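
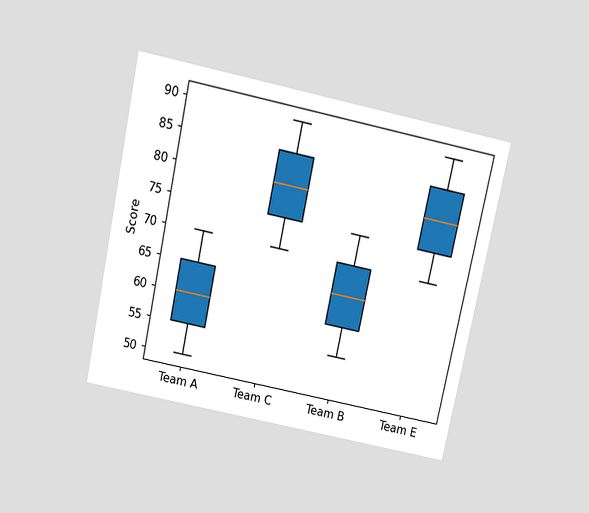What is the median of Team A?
The chart is tilted about 12° clockwise and viewed slightly from above. The median line in the Team A box sits at 60.

60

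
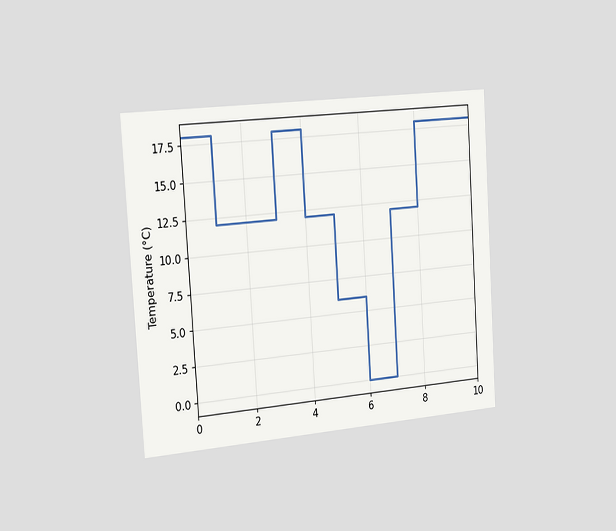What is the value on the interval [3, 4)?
The chart is tilted about 4° counter-clockwise and viewed slightly from the left. On [3, 4) the step sits at 18°C.

18°C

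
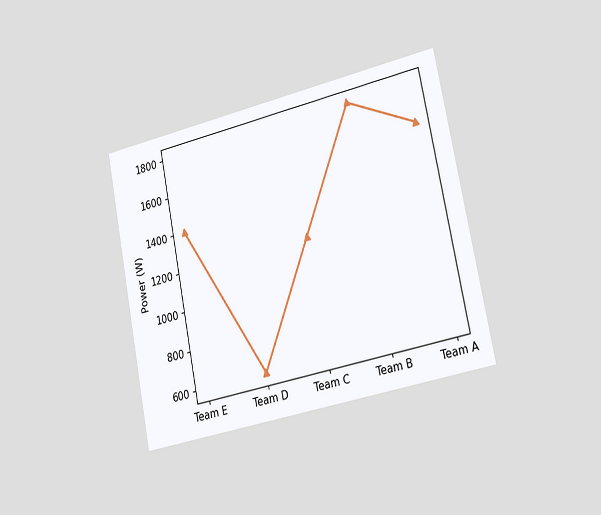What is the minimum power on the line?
600W

The chart is tilted about 11° counter-clockwise and viewed slightly from the right. The lowest point is at Team D, and reading across to the y-axis gives 600W.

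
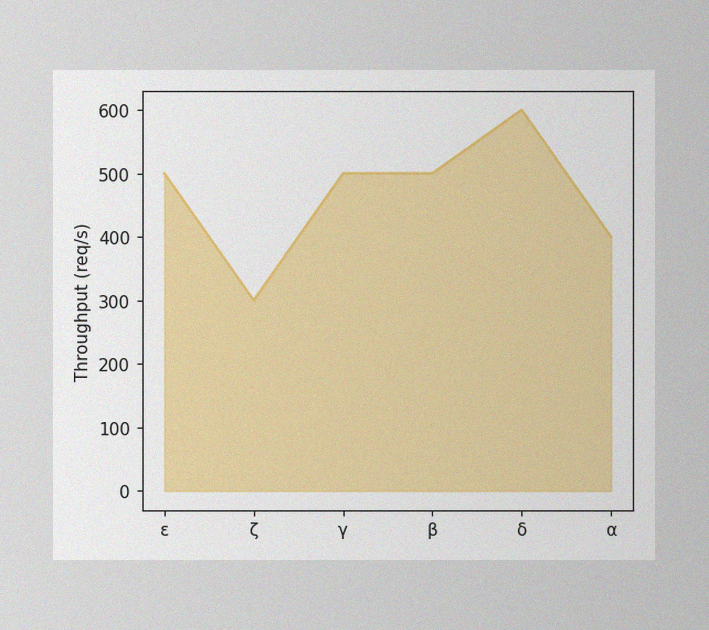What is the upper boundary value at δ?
The image has some photo noise and uneven lighting. At δ the upper boundary is at 600req/s.

600req/s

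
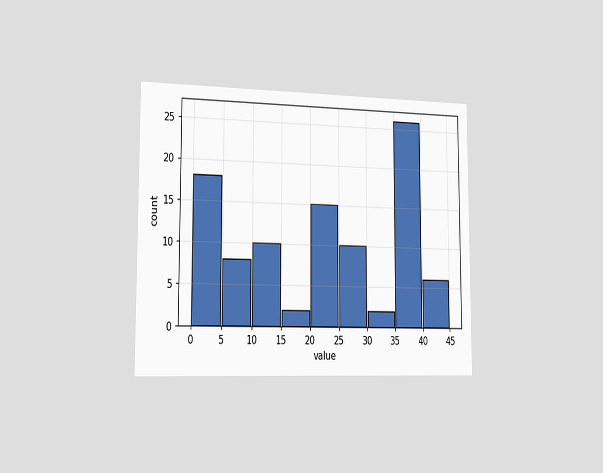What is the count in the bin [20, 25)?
15

The chart is viewed slightly from the left. The [20, 25) bin has height 15.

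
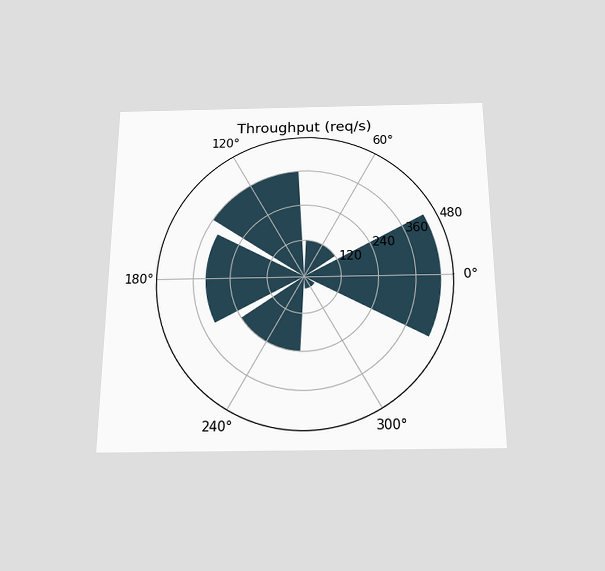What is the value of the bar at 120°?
360req/s

The chart is viewed slightly from below. The bar at 120° reaches 360req/s on the radial axis.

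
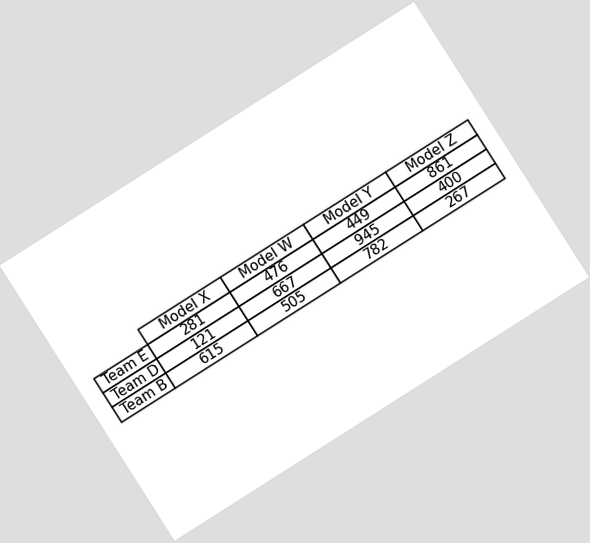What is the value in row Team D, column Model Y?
945

The chart is tilted about 32° counter-clockwise. The (Team D, Model Y) cell reads 945.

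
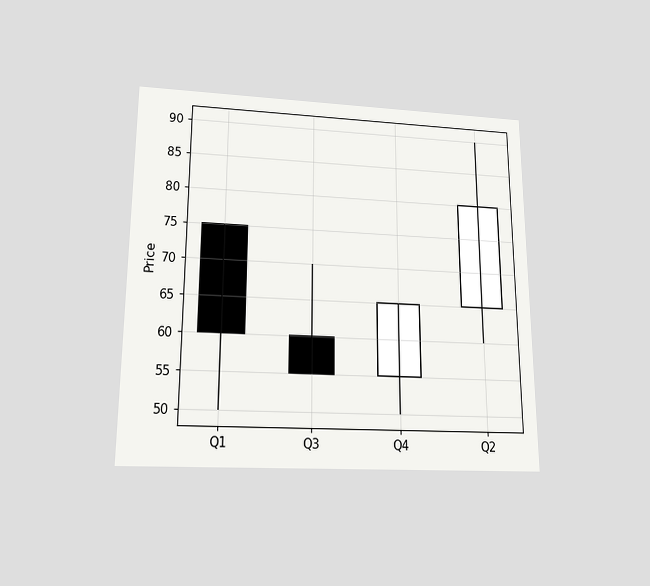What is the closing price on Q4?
65

The chart is viewed slightly from below. The Q4 candle closes at 65.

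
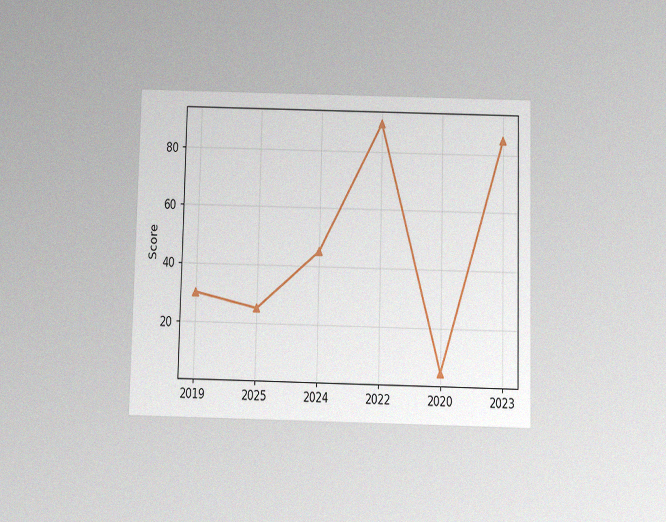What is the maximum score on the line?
90

The chart is viewed slightly from below, with some photo noise. The highest point is at 2022, and reading across to the y-axis gives 90.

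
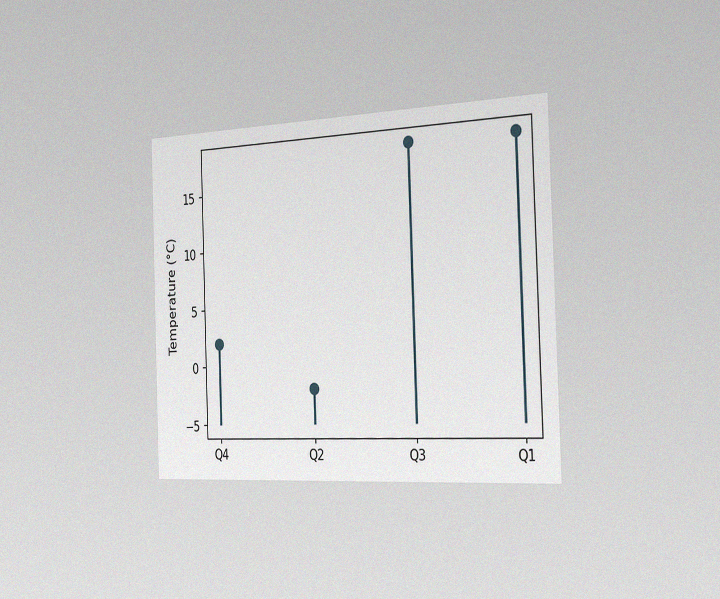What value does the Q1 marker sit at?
18°C

The chart is tilted about 2° counter-clockwise and viewed slightly from the right, with some photo noise. The Q1 marker sits at 18°C.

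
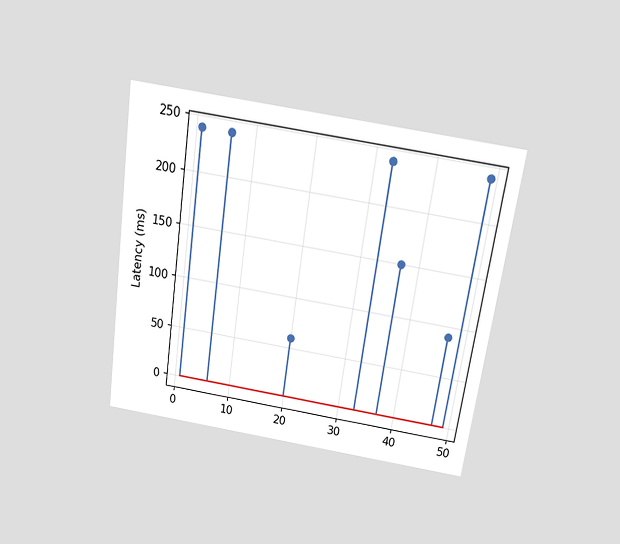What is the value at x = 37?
The chart is tilted about 8° clockwise and viewed slightly from above. The stem at x=37 reaches 150ms.

150ms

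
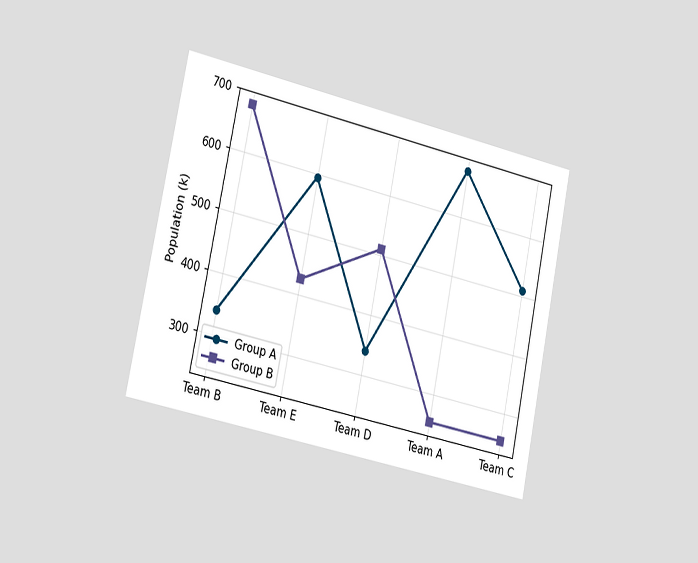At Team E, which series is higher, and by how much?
The chart is tilted about 12° clockwise and viewed slightly from the left. At Team E, Group A sits above the other line by 170k.

Group A, by 170k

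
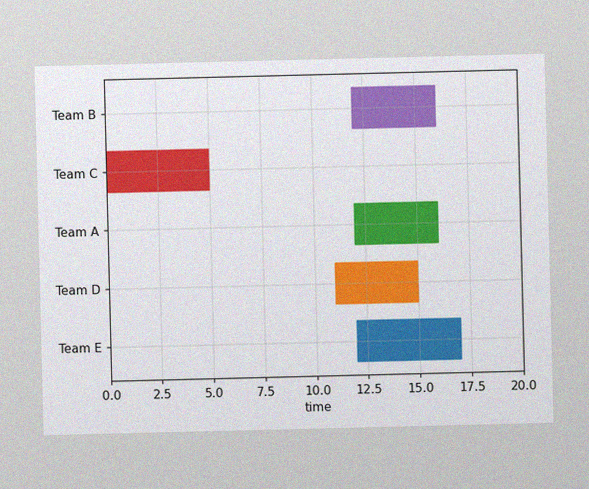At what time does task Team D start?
11

The image has some photo noise and uneven lighting. The Team D bar begins at t=11.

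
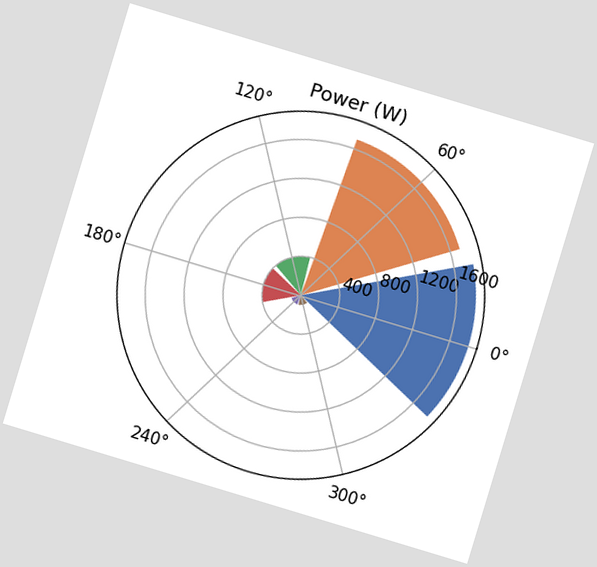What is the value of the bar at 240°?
The chart is tilted about 17° clockwise. The bar at 240° reaches 100W on the radial axis.

100W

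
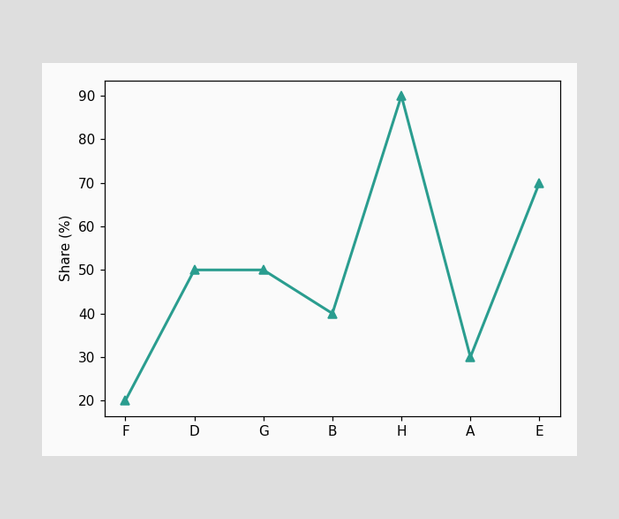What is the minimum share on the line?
20%

The lowest point is at F, and reading across to the y-axis gives 20%.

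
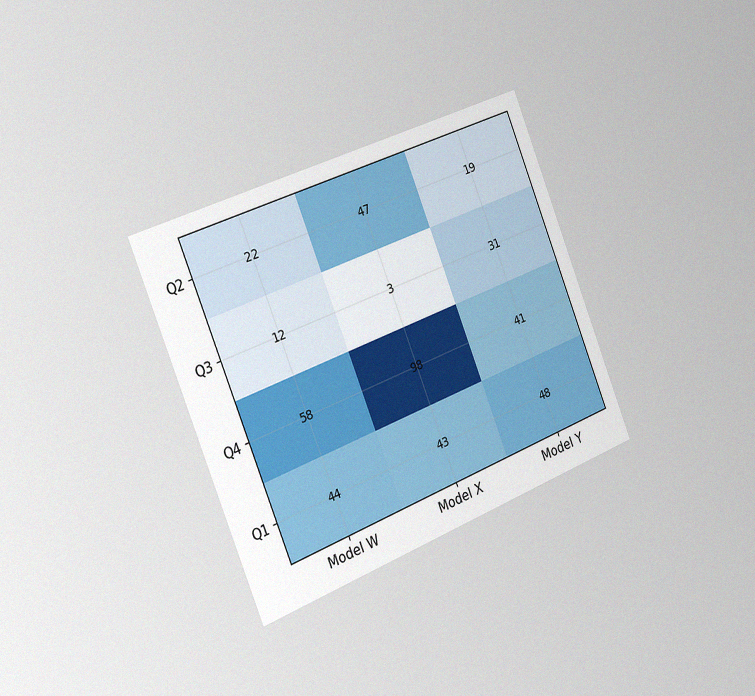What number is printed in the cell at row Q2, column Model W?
The chart is tilted about 22° counter-clockwise and viewed slightly from the left, with some photo noise. The (Q2, Model W) cell reads 22.

22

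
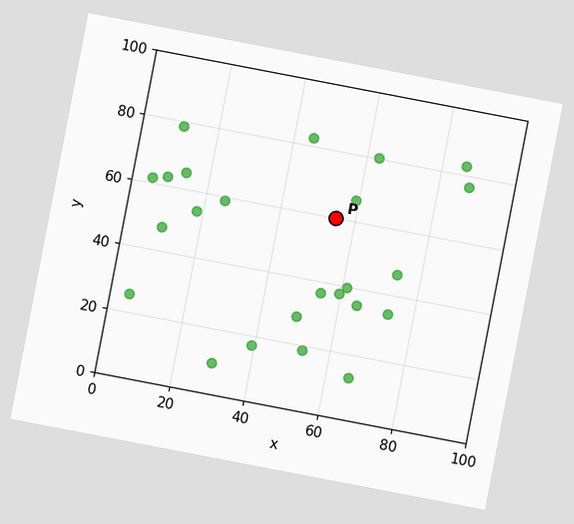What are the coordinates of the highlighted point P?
The chart is tilted about 11° clockwise. Following the gridlines from P to each axis, P sits at (55, 60).

(55, 60)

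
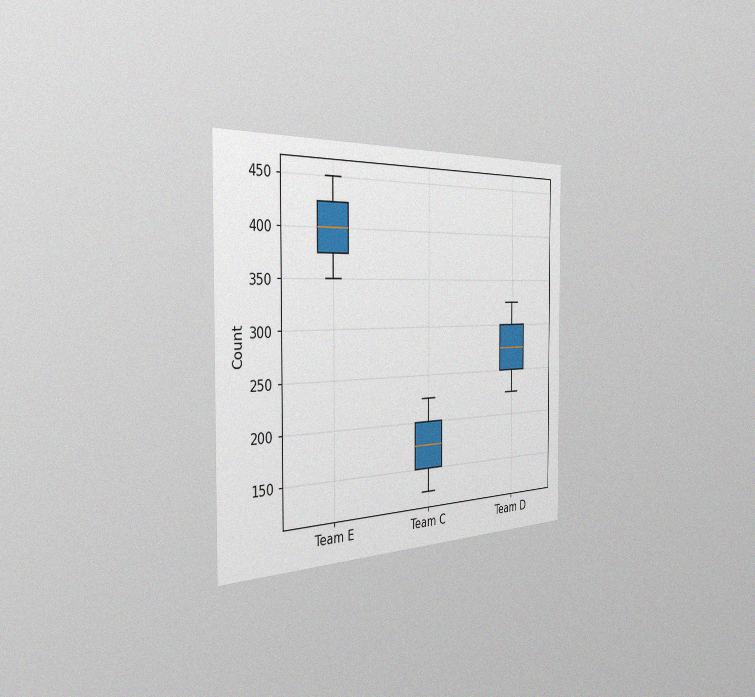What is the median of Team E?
The chart is viewed slightly from the left, with some photo noise. The median line in the Team E box sits at 400.

400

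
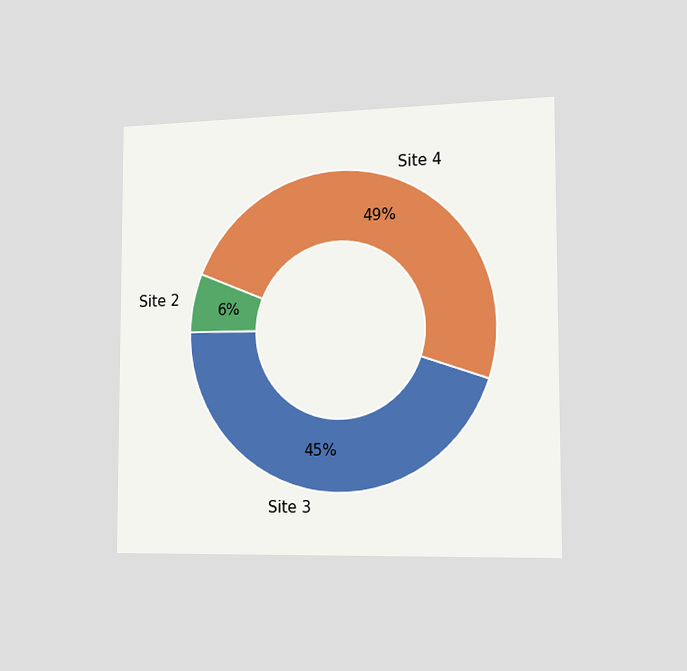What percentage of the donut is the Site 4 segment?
The chart is viewed slightly from the right. The Site 4 segment takes up 49% of the ring.

49%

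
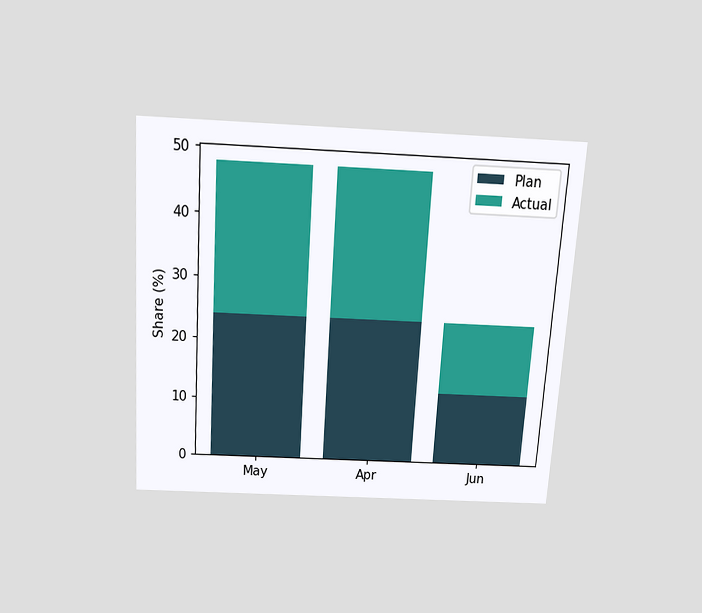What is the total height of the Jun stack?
24%

The chart is tilted about 4° clockwise and viewed slightly from above. The Jun stack's top reaches 24% on the y-axis.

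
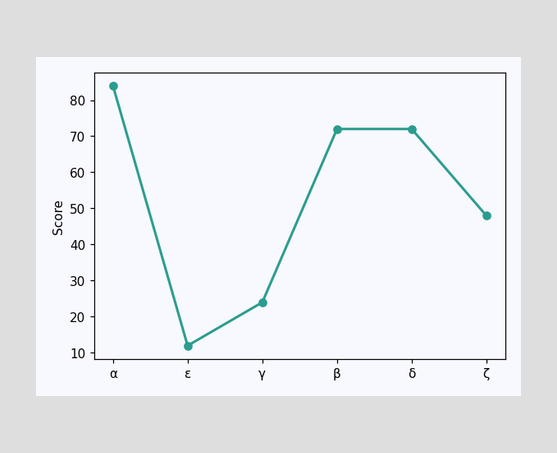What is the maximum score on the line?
84

The highest point is at α, and reading across to the y-axis gives 84.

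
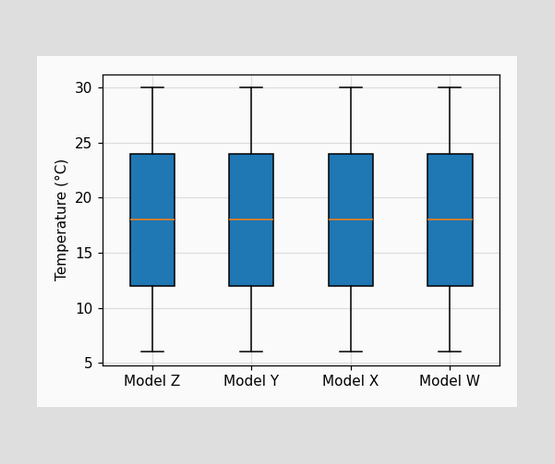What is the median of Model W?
The median line in the Model W box sits at 18°C.

18°C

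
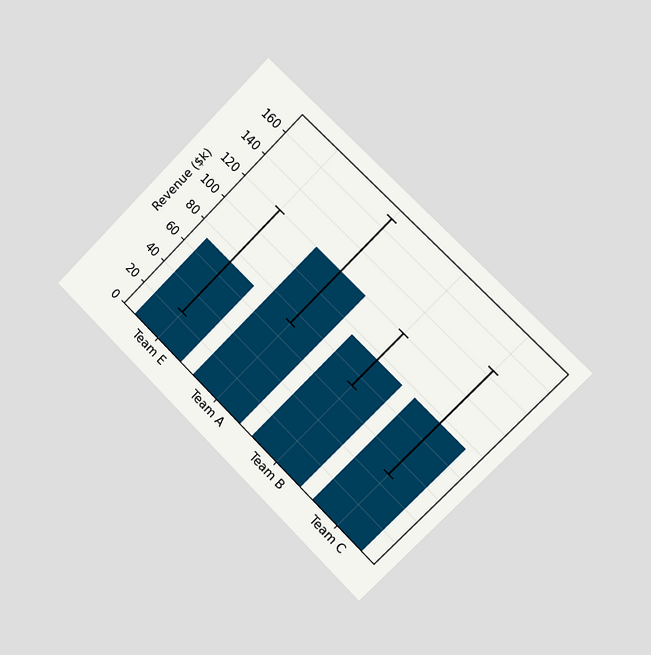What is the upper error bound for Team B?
$120k

The chart is tilted about 45° clockwise and viewed slightly from the right. The Team B bar's upper whisker reaches $120k.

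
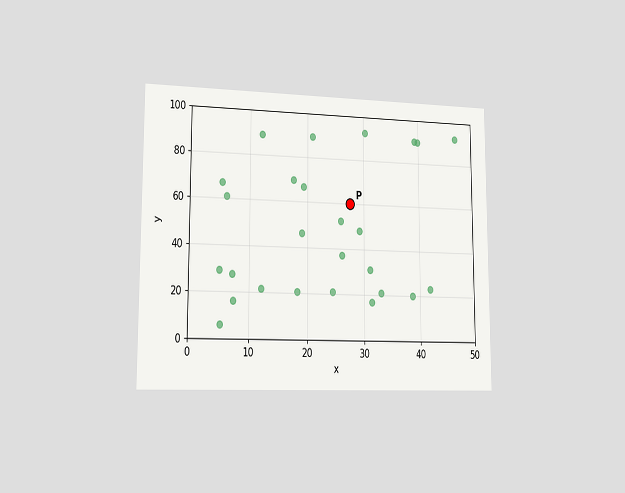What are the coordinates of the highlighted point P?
The chart is viewed slightly from the left. Following the gridlines from P to each axis, P sits at (27.5, 60).

(27.5, 60)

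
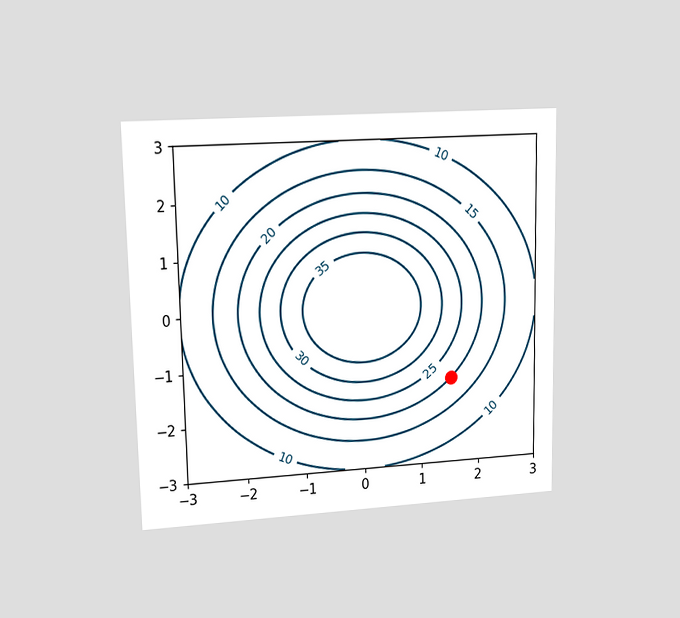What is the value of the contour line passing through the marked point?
The chart is viewed at a slight angle. The marked point sits on the contour labelled 20.

20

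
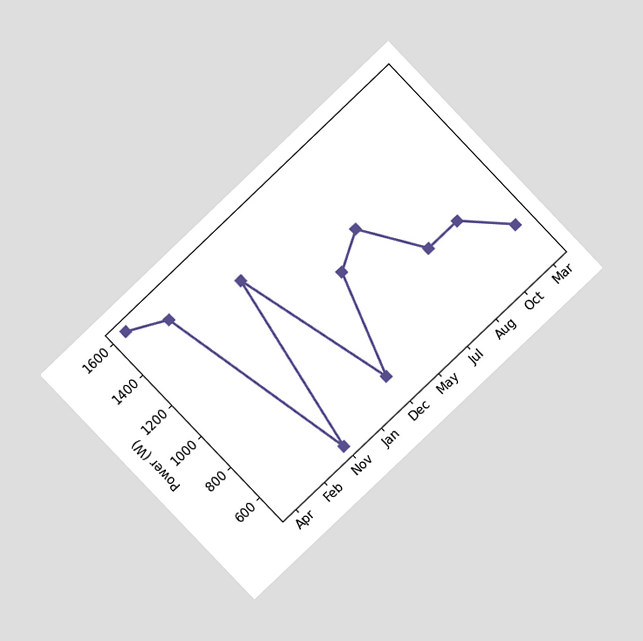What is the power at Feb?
The chart is tilted about 44° counter-clockwise and viewed at a slight angle. At Feb, the line is at 1500W.

1500W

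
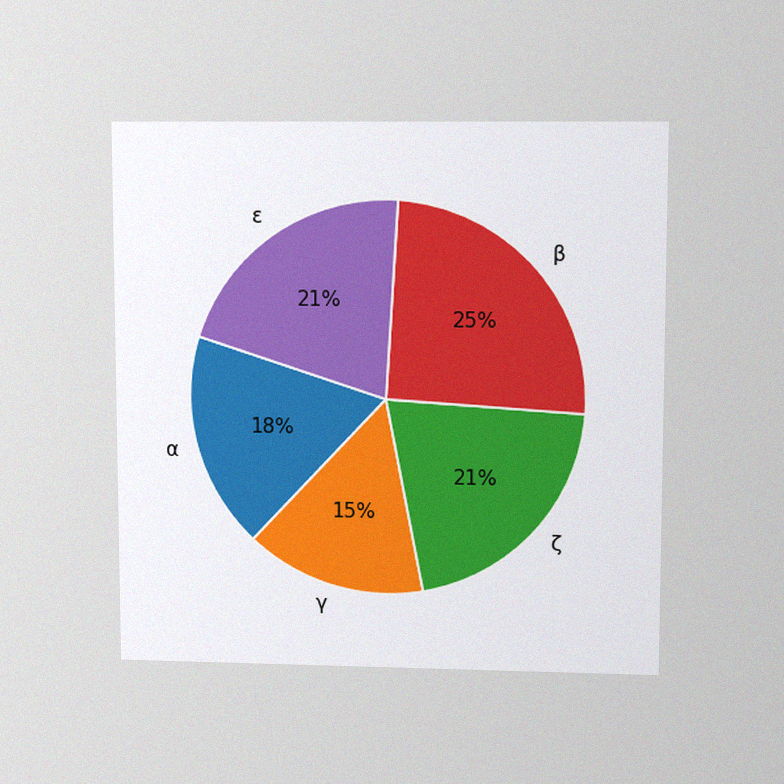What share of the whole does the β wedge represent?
25%

The chart is viewed at a slight angle, with some photo noise. The β slice takes up 25% of the pie.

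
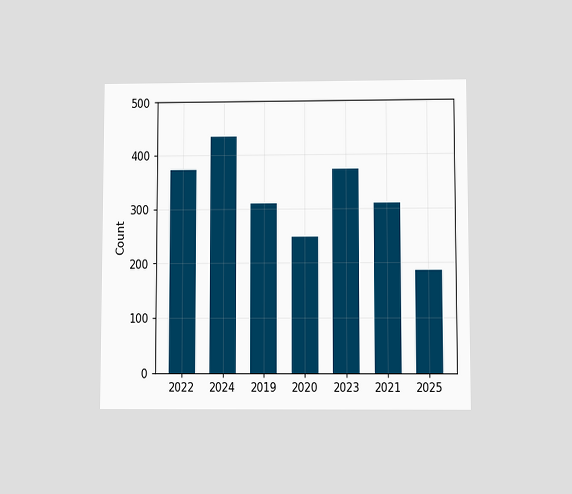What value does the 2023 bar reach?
372

The chart is viewed slightly from below. Reading along the chart's y-axis, the 2023 bar reaches 372.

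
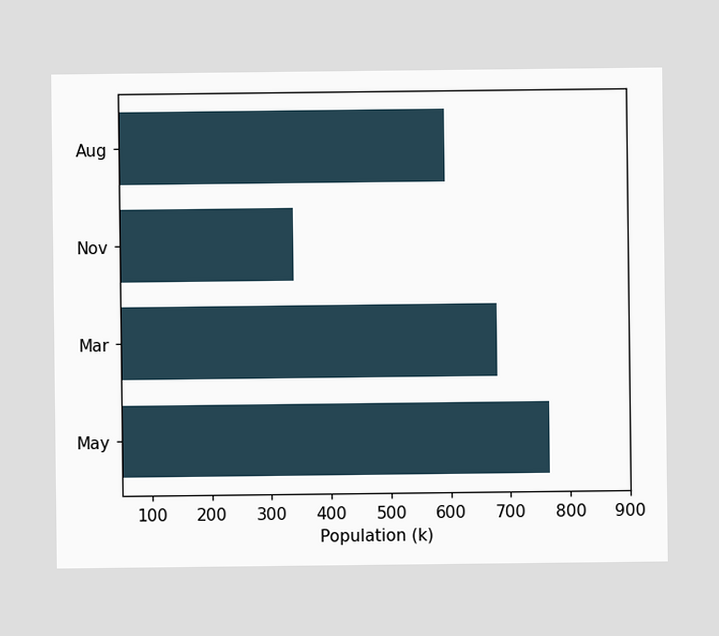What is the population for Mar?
Reading along the chart's x-axis, the Mar bar reaches 680k.

680k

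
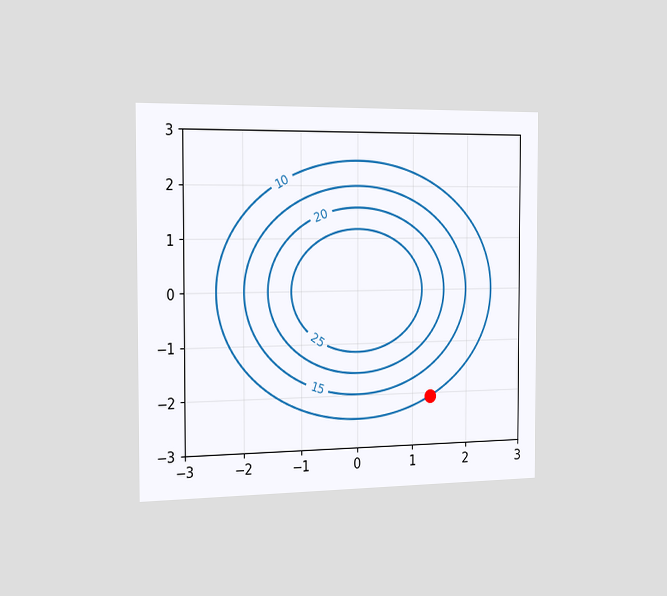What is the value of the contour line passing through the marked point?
10

The chart is viewed slightly from the left. The marked point sits on the contour labelled 10.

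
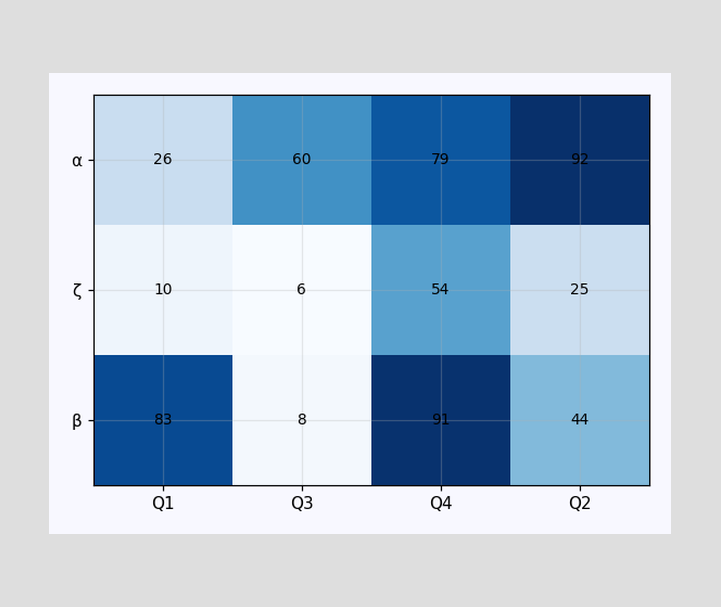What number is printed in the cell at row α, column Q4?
The (α, Q4) cell reads 79.

79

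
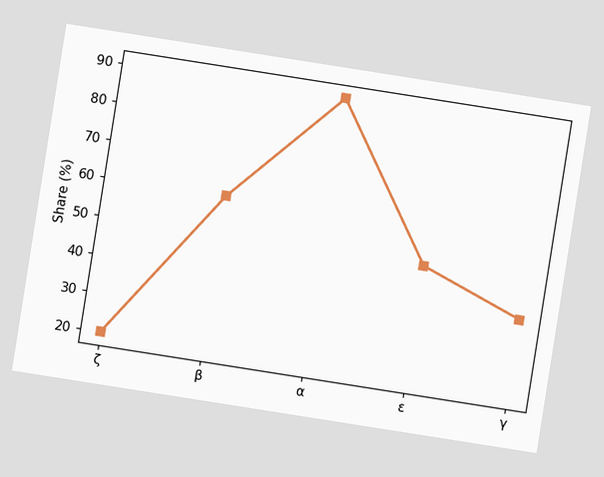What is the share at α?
The chart is tilted about 9° clockwise. At α, the line is at 90%.

90%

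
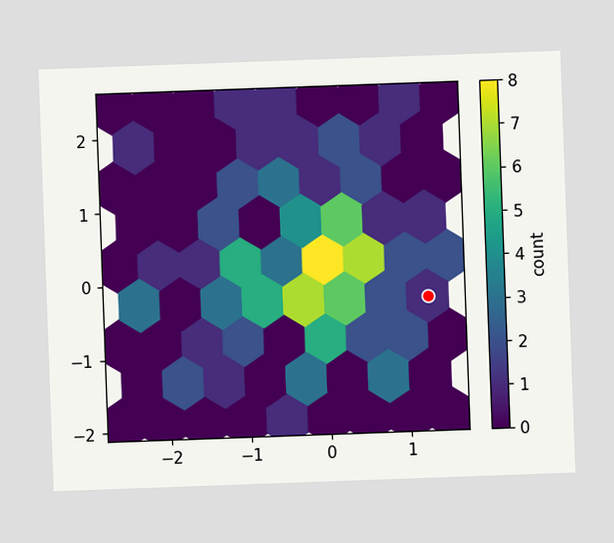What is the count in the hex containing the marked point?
1

The chart is tilted about 2° counter-clockwise. The marked hex reads 1 on the colorbar.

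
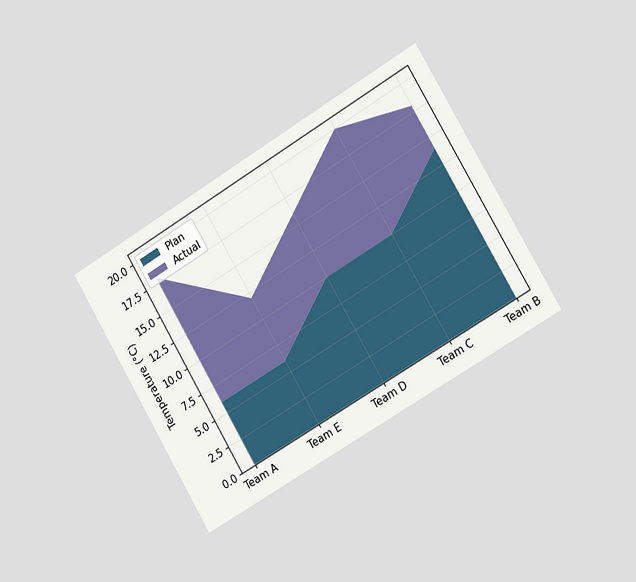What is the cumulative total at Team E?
12°C

The chart is tilted about 31° counter-clockwise and viewed slightly from the right. The stacked total at Team E reaches 12°C.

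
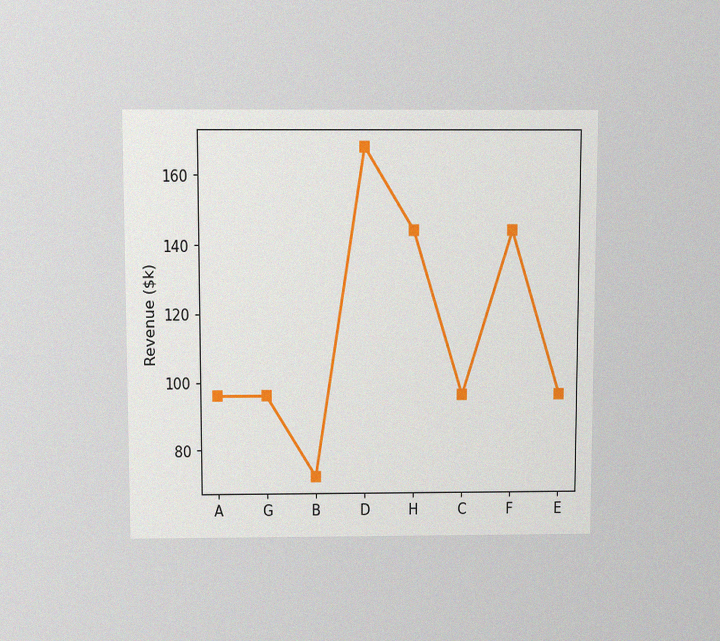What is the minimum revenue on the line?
$72k

The chart is viewed slightly from above, with some photo noise. The lowest point is at B, and reading across to the y-axis gives $72k.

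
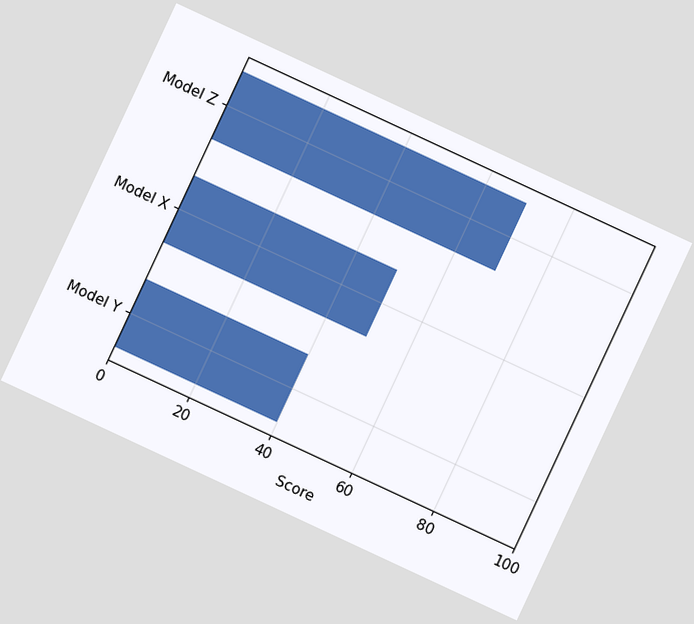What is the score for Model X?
The chart is tilted about 25° clockwise. Reading along the chart's x-axis, the Model X bar reaches 50.

50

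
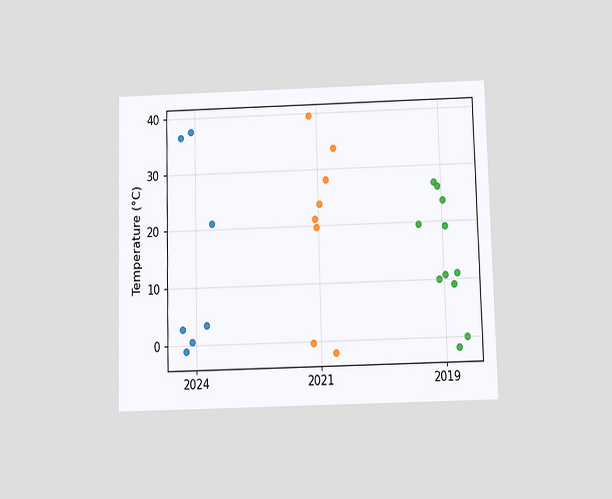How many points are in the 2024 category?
7

The chart is viewed slightly from below. Counting the markers in the 2024 column gives 7.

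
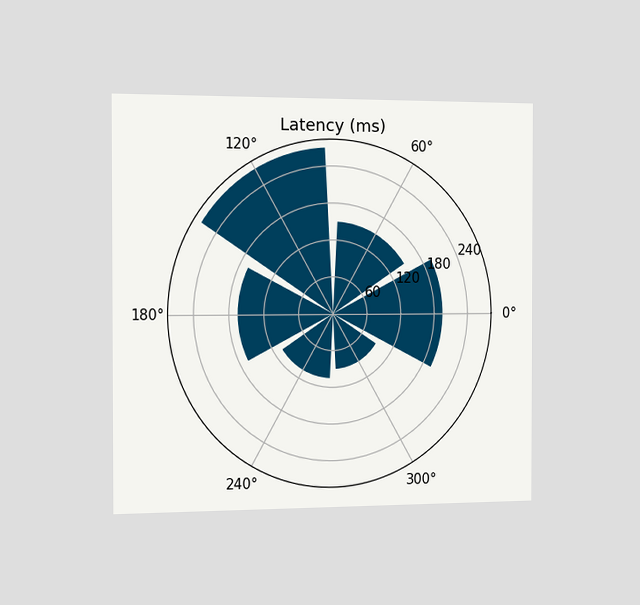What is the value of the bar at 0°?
195ms

The chart is viewed slightly from the left. The bar at 0° reaches 195ms on the radial axis.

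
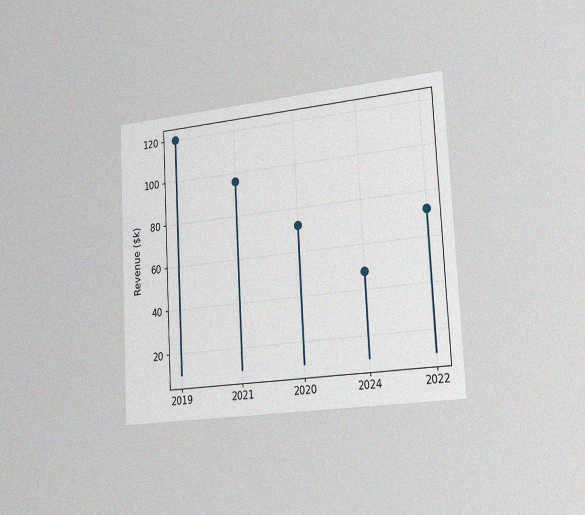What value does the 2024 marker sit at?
The chart is tilted about 3° counter-clockwise and viewed slightly from the right, with some photo noise. The 2024 marker sits at $48k.

$48k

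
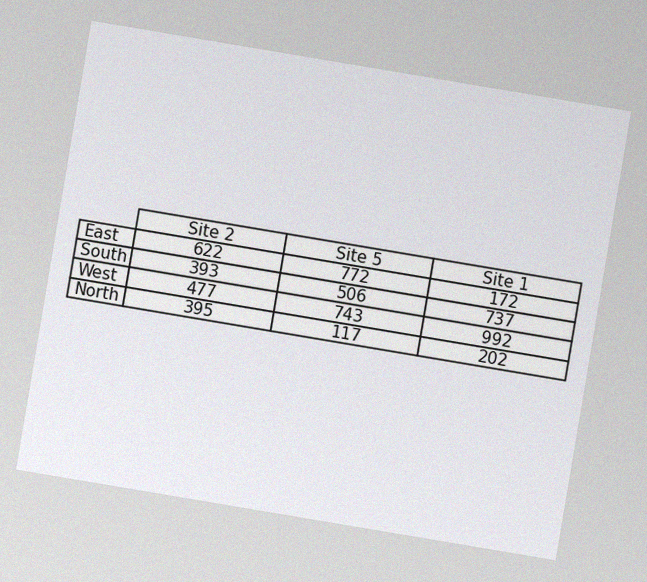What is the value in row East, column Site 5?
772

The chart is tilted about 10° clockwise, with some photo noise. The (East, Site 5) cell reads 772.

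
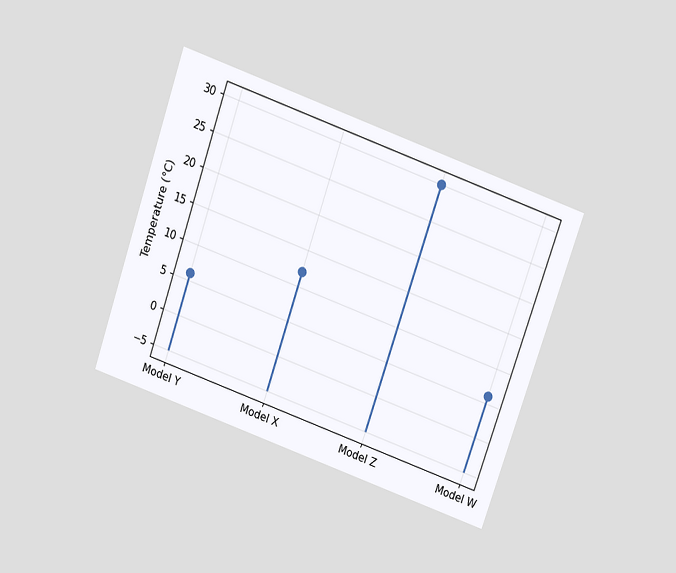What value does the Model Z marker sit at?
The chart is tilted about 19° clockwise and viewed slightly from above. The Model Z marker sits at 30°C.

30°C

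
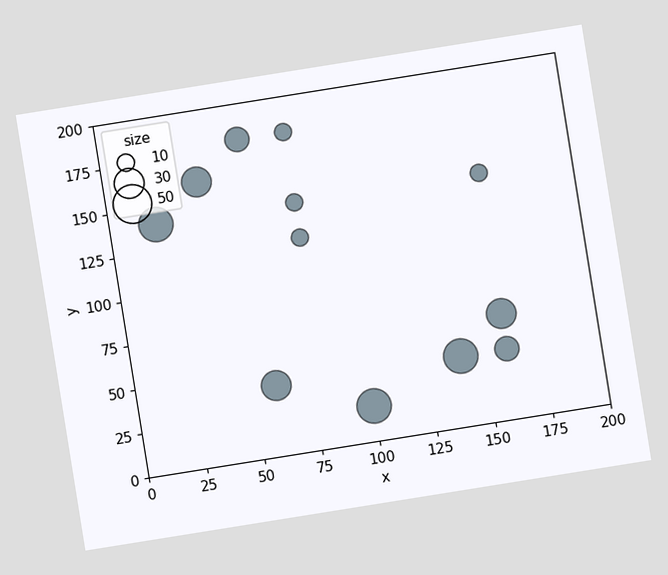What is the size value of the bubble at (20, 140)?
The chart is tilted about 9° counter-clockwise. Matching the bubble at (20, 140) against the size legend gives 40.

40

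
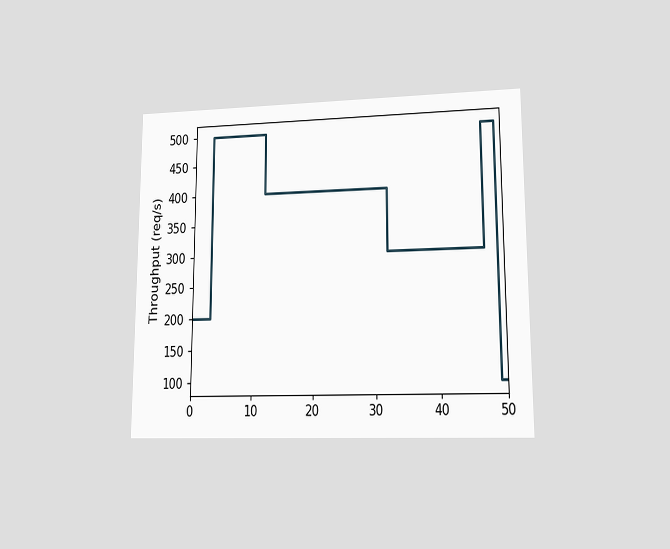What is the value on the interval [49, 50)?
The chart is viewed at a slight angle. On [49, 50) the step sits at 100req/s.

100req/s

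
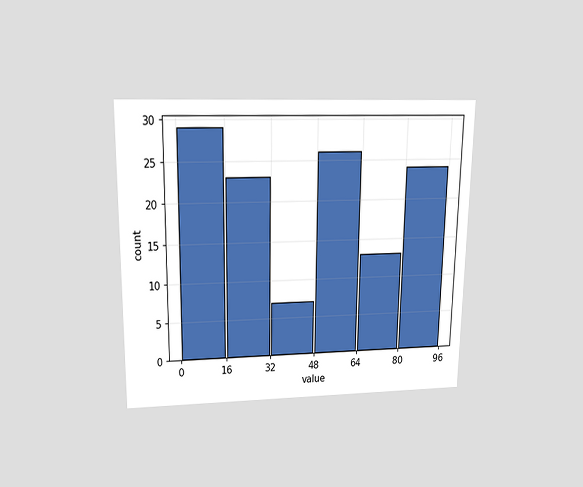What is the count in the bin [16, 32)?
The chart is viewed slightly from above. The [16, 32) bin has height 23.

23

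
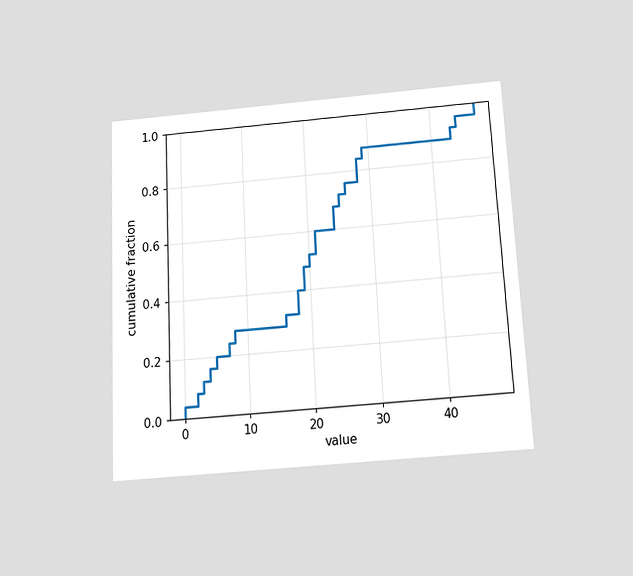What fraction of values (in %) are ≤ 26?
76%

The chart is tilted about 3° counter-clockwise and viewed slightly from below. At x=26 the ECDF step is at 76%.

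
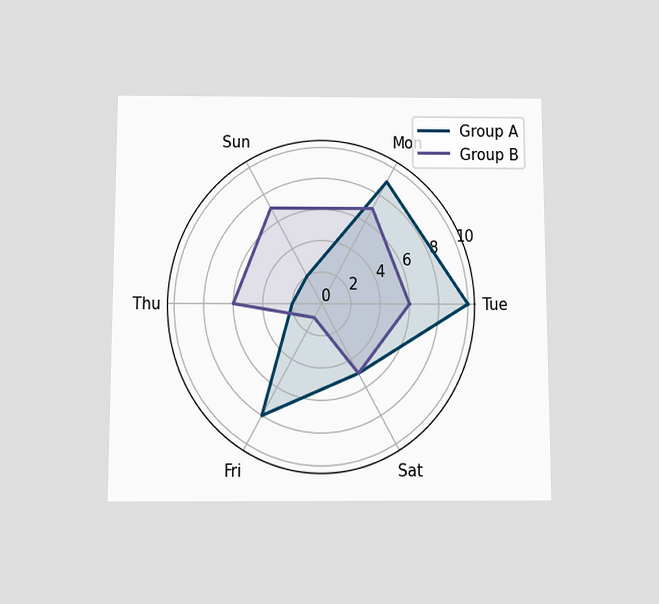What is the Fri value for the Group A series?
8

The chart is viewed slightly from below. On the Fri axis, Group A reaches 8.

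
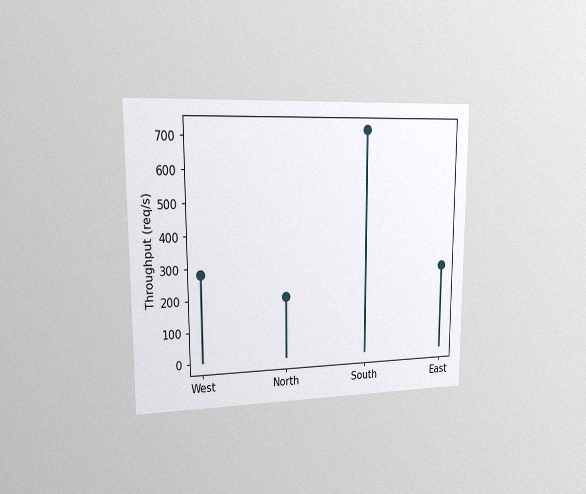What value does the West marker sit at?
The chart is viewed slightly from the left, with some photo noise. The West marker sits at 280req/s.

280req/s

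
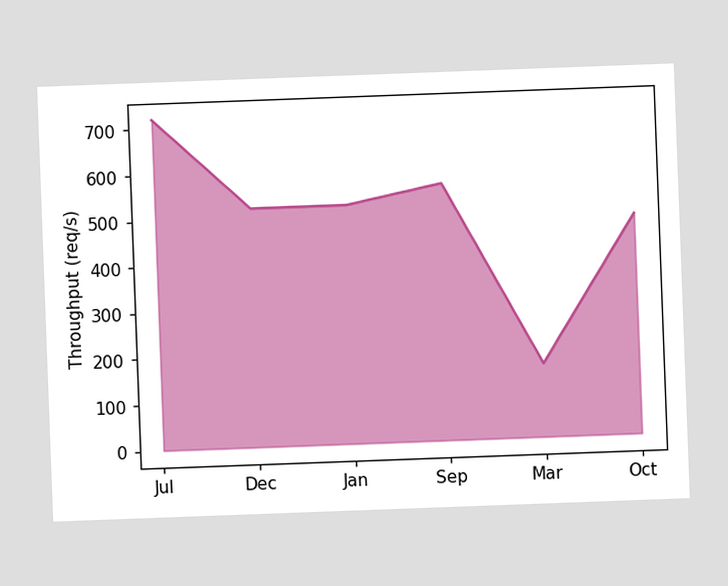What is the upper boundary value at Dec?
The chart is tilted about 2° counter-clockwise. At Dec the upper boundary is at 520req/s.

520req/s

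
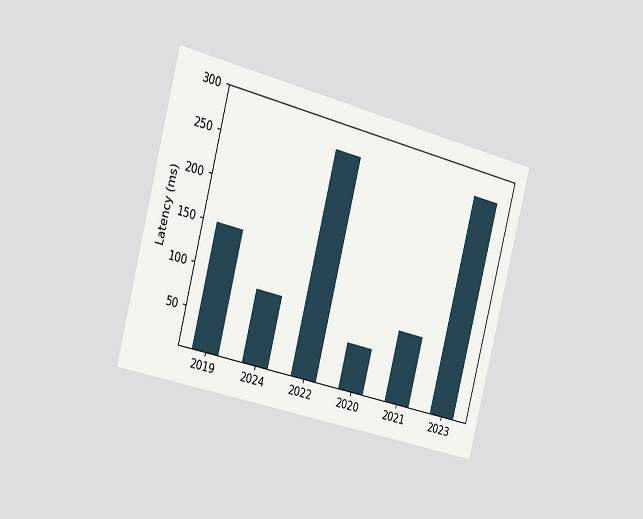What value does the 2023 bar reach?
270ms

The chart is tilted about 14° clockwise and viewed slightly from the left. Reading along the chart's y-axis, the 2023 bar reaches 270ms.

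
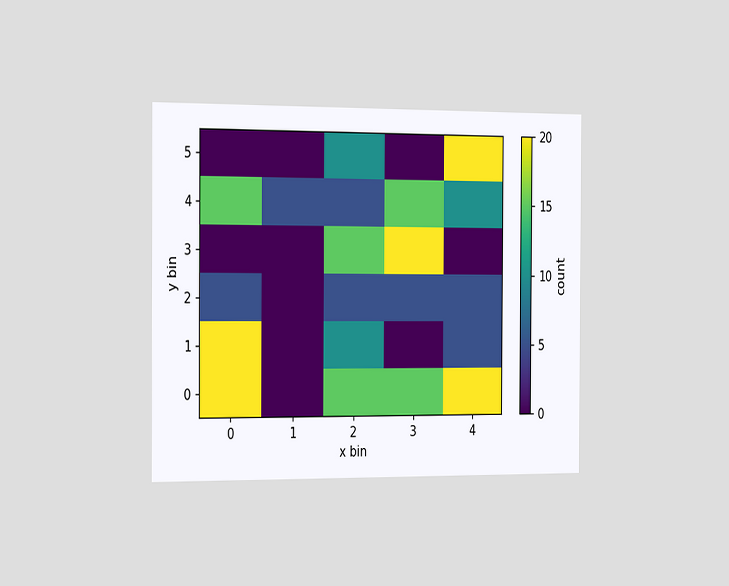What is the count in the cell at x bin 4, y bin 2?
5

The chart is viewed slightly from the left. Matching the cell (4, 2) against the colorbar gives 5.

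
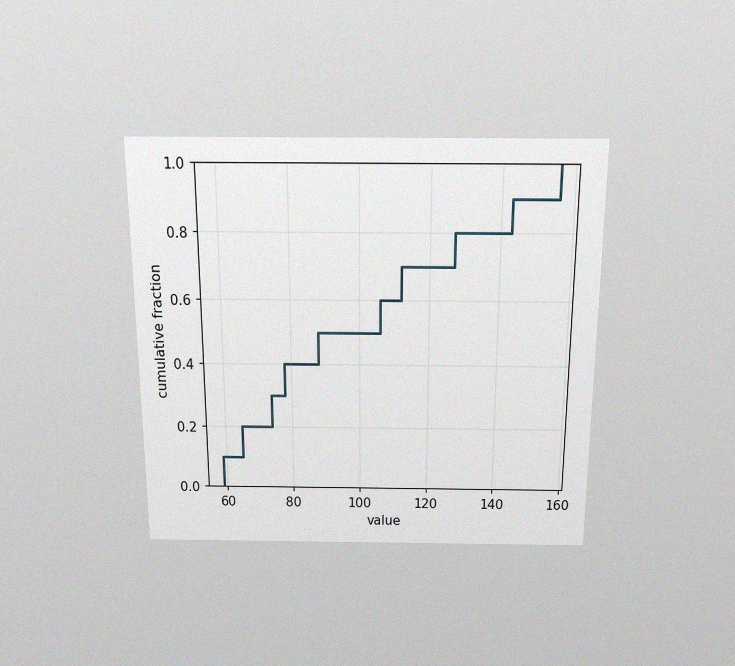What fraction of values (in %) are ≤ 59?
10%

The chart is viewed slightly from above, with some photo noise. At x=59 the ECDF step is at 10%.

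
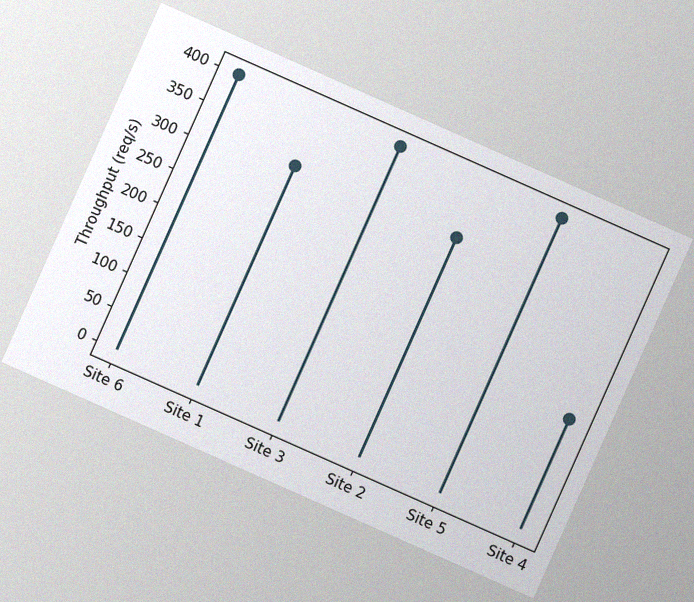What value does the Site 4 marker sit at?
160req/s

The chart is tilted about 24° clockwise, with some photo noise. The Site 4 marker sits at 160req/s.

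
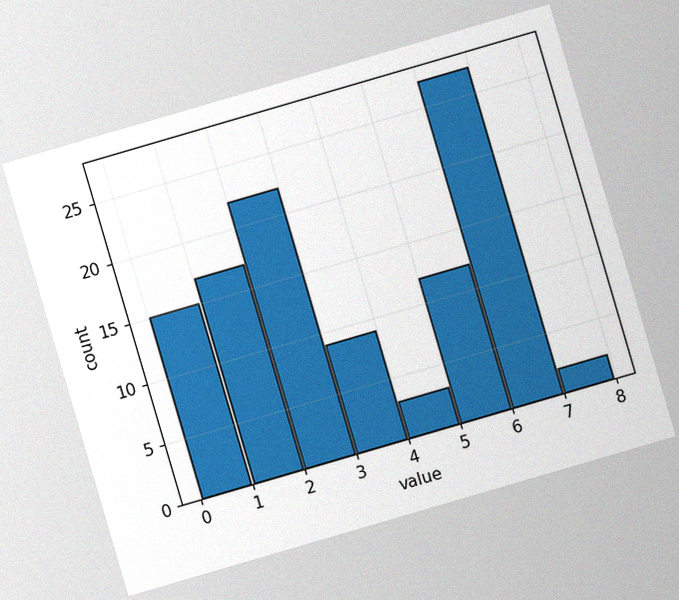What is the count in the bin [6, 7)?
27

The chart is tilted about 16° counter-clockwise, with some photo noise. The [6, 7) bin has height 27.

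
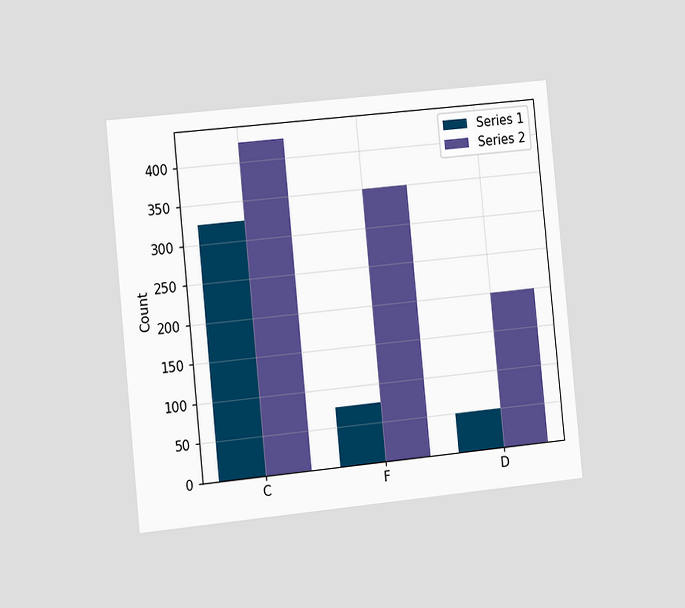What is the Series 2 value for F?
The chart is tilted about 6° counter-clockwise and viewed at a slight angle. The Series 2 bar at F reaches 350 on the y-axis.

350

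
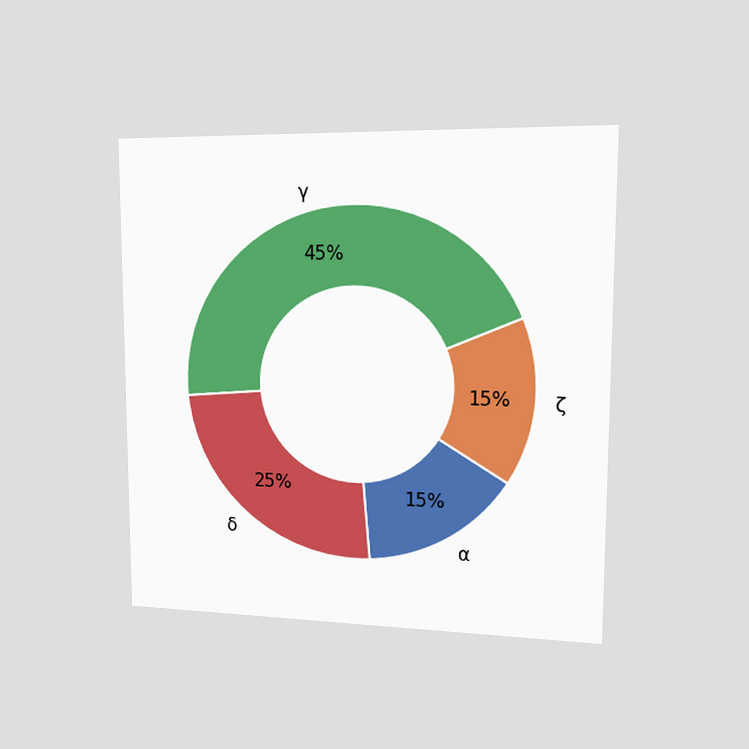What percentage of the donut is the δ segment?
25%

The chart is viewed slightly from the right. The δ segment takes up 25% of the ring.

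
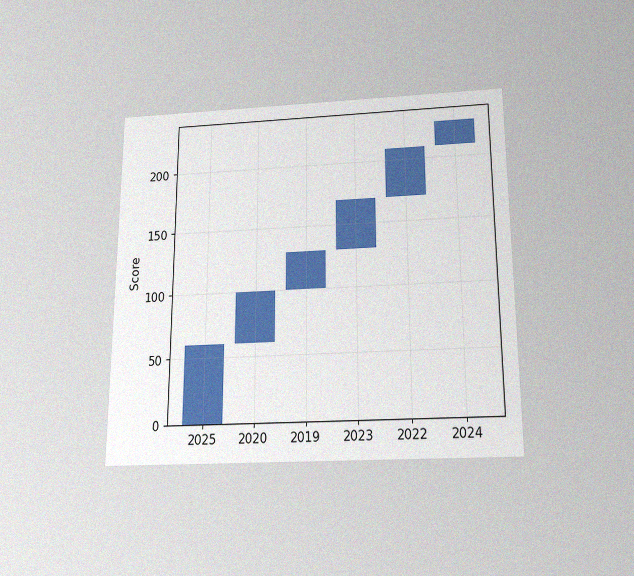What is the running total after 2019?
The chart is viewed slightly from below, with some photo noise. After 2019 the running total reaches 130.

130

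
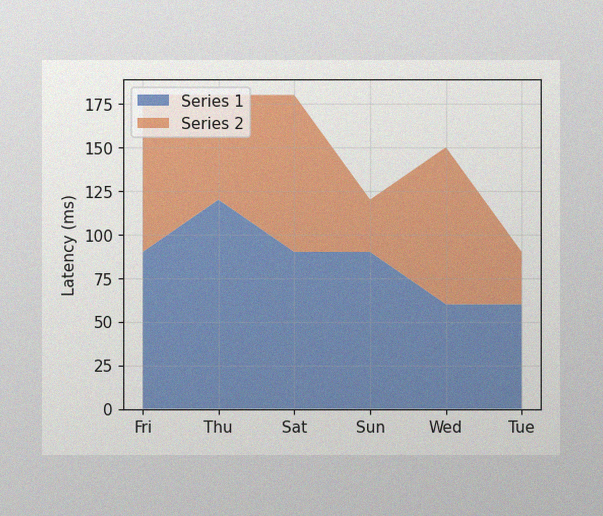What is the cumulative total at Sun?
The image has some photo noise and uneven lighting. The stacked total at Sun reaches 120ms.

120ms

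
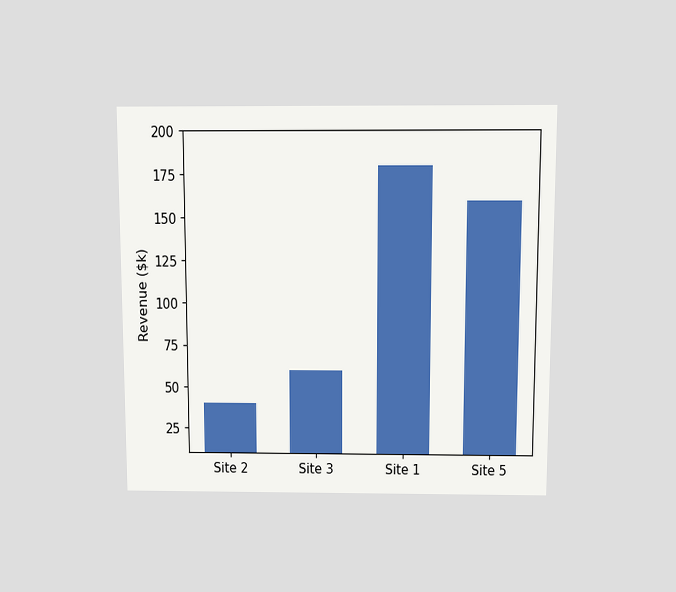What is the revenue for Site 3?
$60k

The chart is viewed slightly from above. Reading along the chart's y-axis, the Site 3 bar reaches $60k.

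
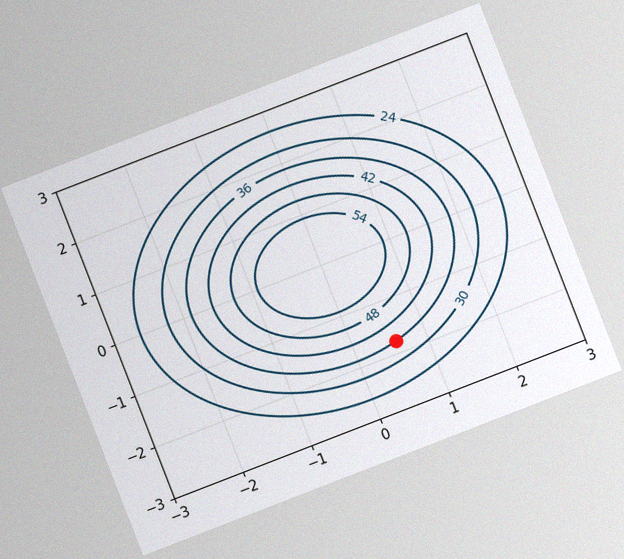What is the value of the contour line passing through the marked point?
36

The chart is tilted about 21° counter-clockwise, with some photo noise. The marked point sits on the contour labelled 36.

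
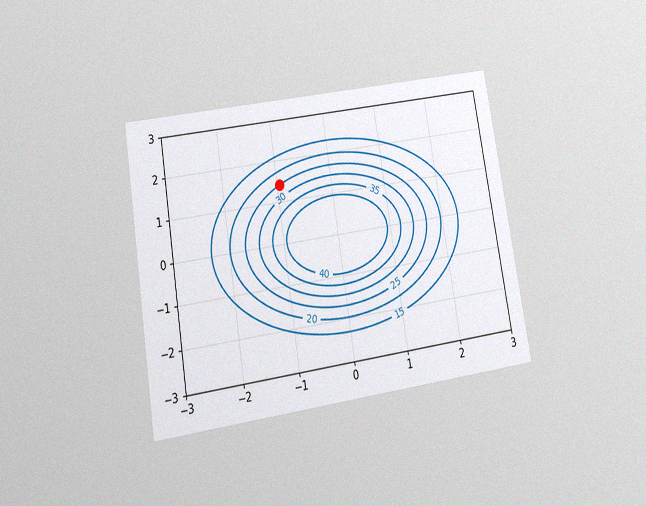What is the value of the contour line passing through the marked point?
25

The chart is tilted about 9° counter-clockwise and viewed at a slight angle, with some photo noise. The marked point sits on the contour labelled 25.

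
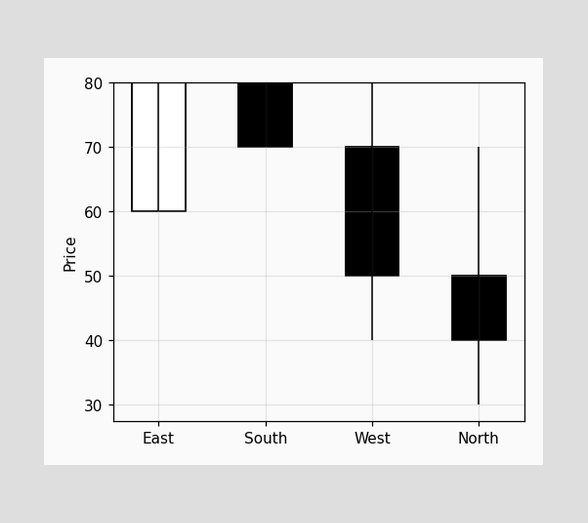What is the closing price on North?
40

The North candle closes at 40.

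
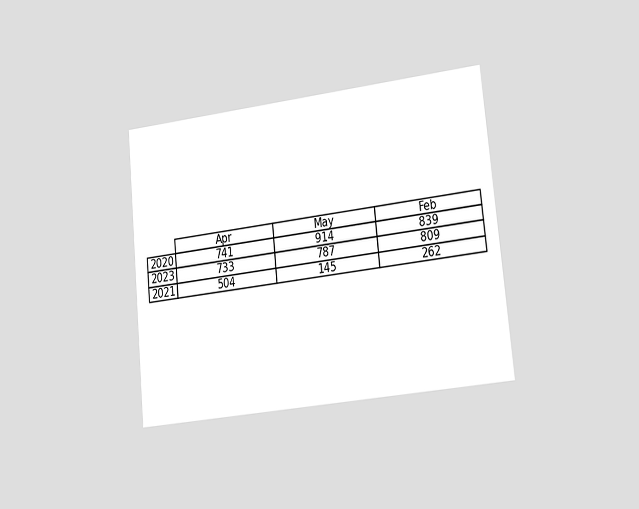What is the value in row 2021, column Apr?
The chart is tilted about 6° counter-clockwise and viewed slightly from the right. The (2021, Apr) cell reads 504.

504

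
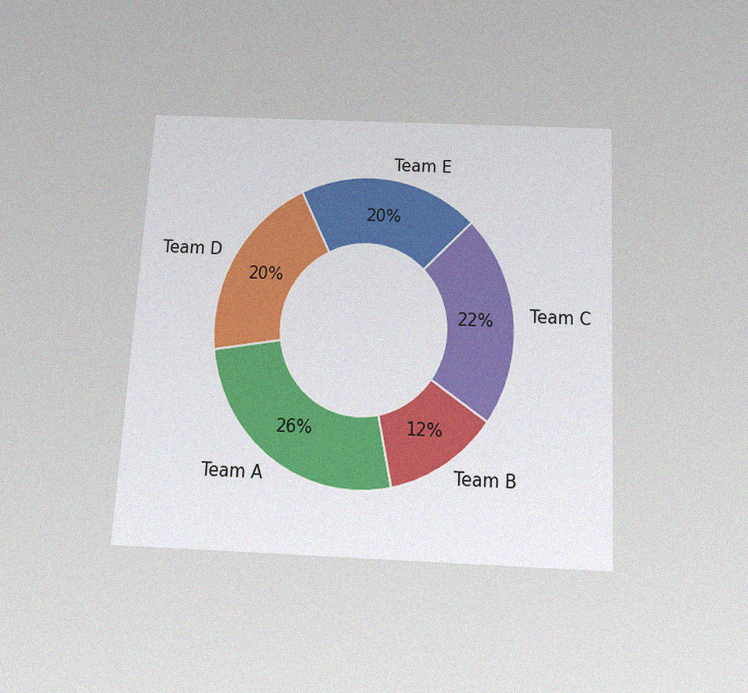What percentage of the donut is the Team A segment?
The chart is tilted about 3° clockwise and viewed slightly from below, with some photo noise. The Team A segment takes up 26% of the ring.

26%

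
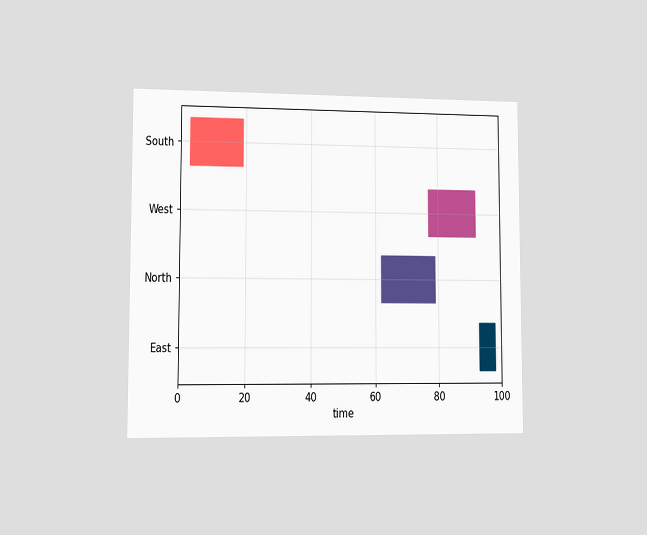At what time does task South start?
3

The chart is viewed at a slight angle. The South bar begins at t=3.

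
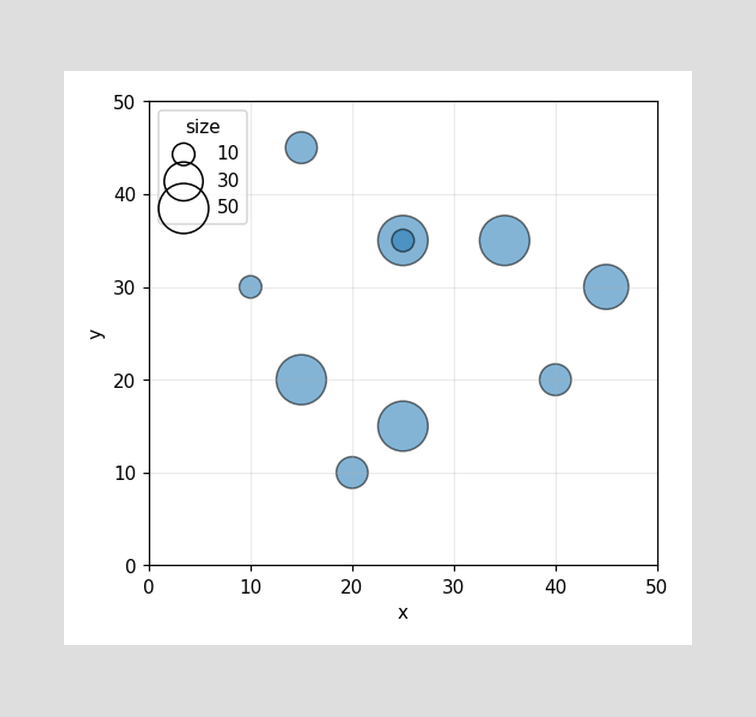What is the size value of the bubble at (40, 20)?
20

Matching the bubble at (40, 20) against the size legend gives 20.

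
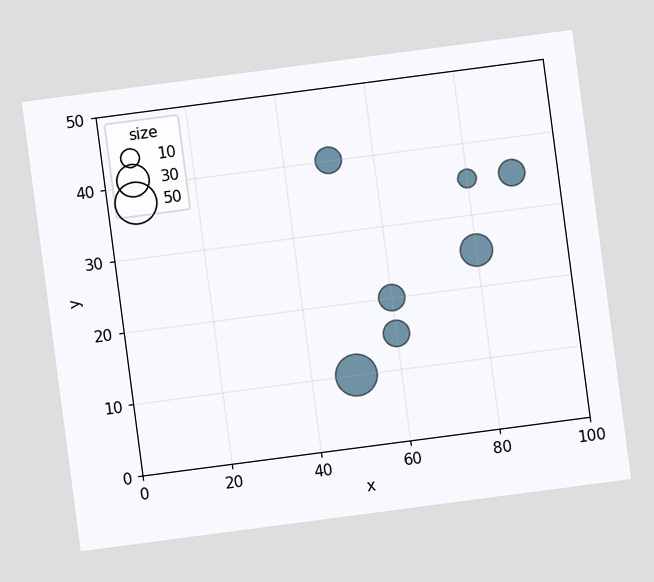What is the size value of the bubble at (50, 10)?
50

The chart is tilted about 7° counter-clockwise. Matching the bubble at (50, 10) against the size legend gives 50.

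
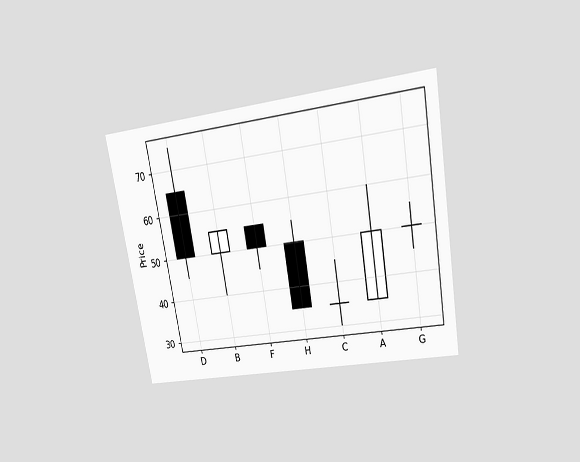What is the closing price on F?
The chart is tilted about 10° counter-clockwise and viewed at a slight angle. The F candle closes at 50.

50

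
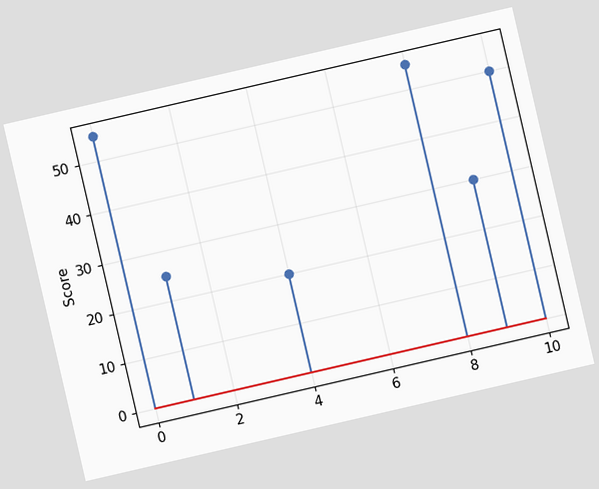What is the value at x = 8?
55

The chart is tilted about 13° counter-clockwise. The stem at x=8 reaches 55.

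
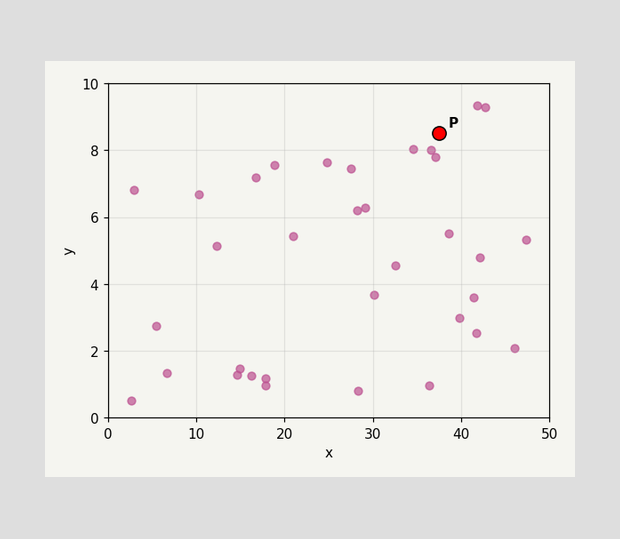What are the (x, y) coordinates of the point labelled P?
Following the gridlines from P to each axis, P sits at (37.5, 8.5).

(37.5, 8.5)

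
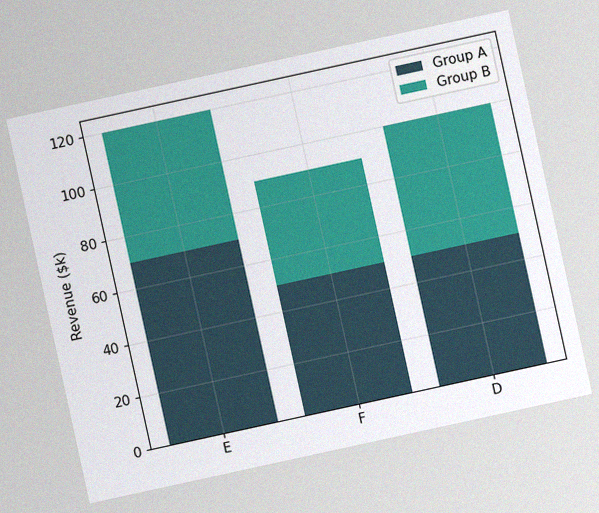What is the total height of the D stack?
The chart is tilted about 12° counter-clockwise, with some photo noise. The D stack's top reaches $100k on the y-axis.

$100k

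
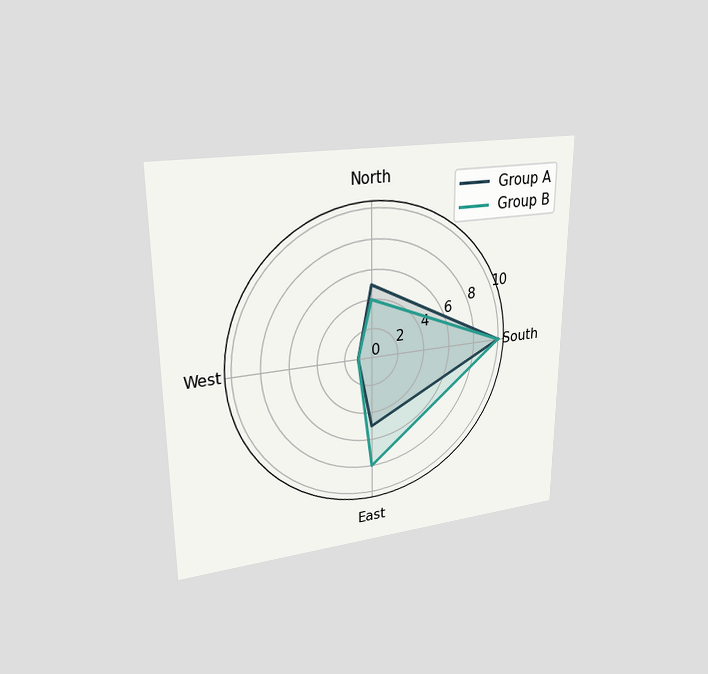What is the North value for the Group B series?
The chart is viewed at a slight angle. On the North axis, Group B reaches 4.

4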